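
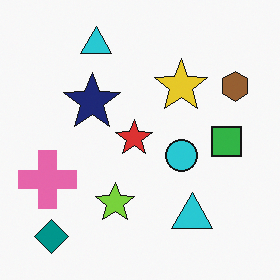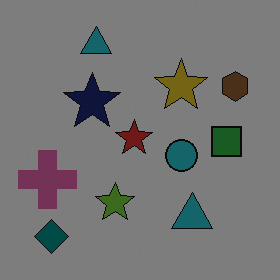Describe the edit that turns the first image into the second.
It was substantially darkened.

Every pixel — background and shapes alike — is uniformly darkened.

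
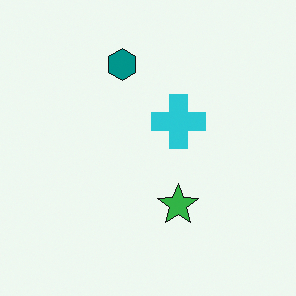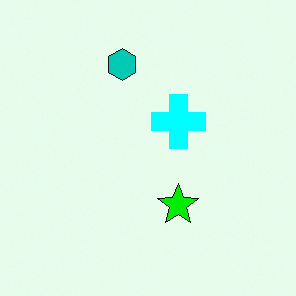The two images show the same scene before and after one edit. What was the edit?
This is the original image made much more vivid (saturation change).

All colors are more vivid — a global saturation change.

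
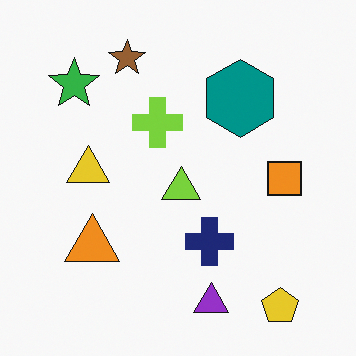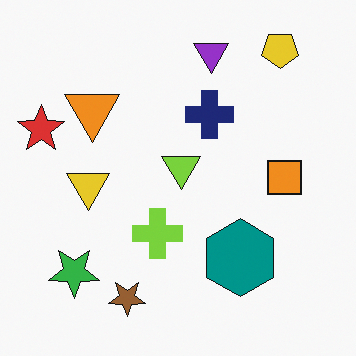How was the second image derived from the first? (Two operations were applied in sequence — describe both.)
It was flipped vertically (top ↔ bottom), then overlaid with an additional red star.

The yellow pentagon is in the bottom-right of the first image and the top-right of the second — shapes on opposite sides of the horizontal midline have swapped in a mirror flip. A red star appears in the second image that is absent from the first.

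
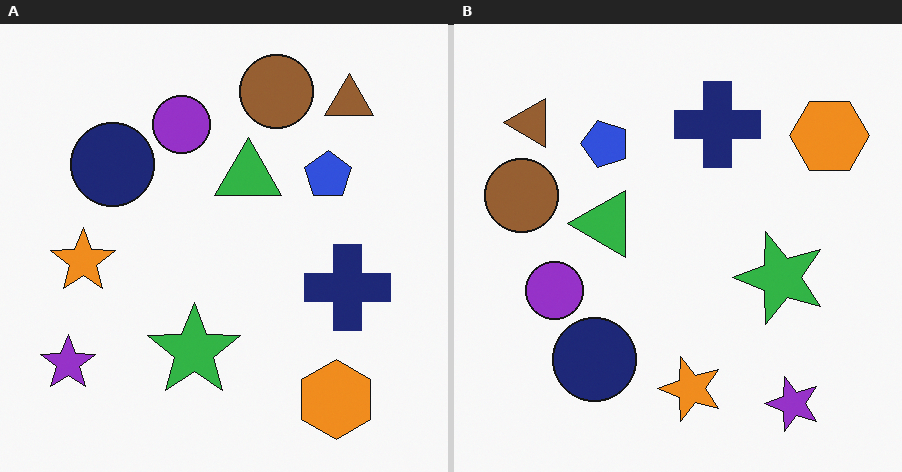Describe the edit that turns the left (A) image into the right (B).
The transformation is: rotated 90° counter-clockwise.

The purple star sits in the bottom-left of the left (A) image and the bottom-right of the right (B) — consistent with a whole-image 90° counter-clockwise rotation.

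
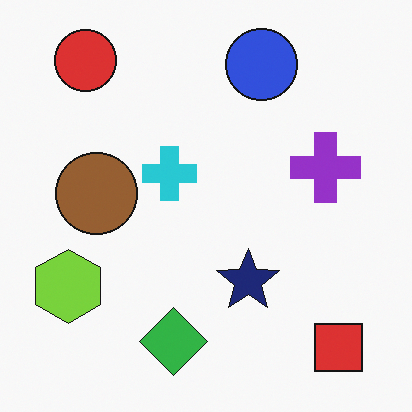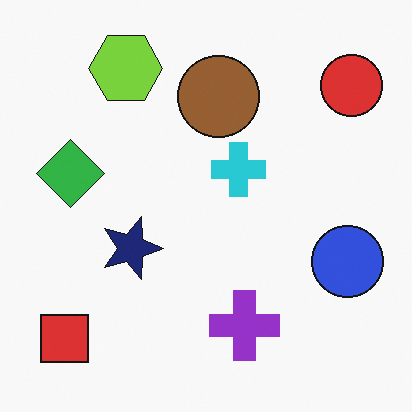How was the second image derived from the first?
Rotated 90° clockwise.

The red square sits in the bottom-right of the first image and the bottom-left of the second — consistent with a whole-image 90° clockwise rotation.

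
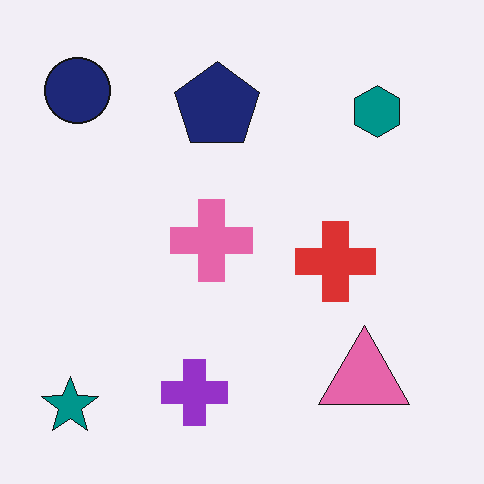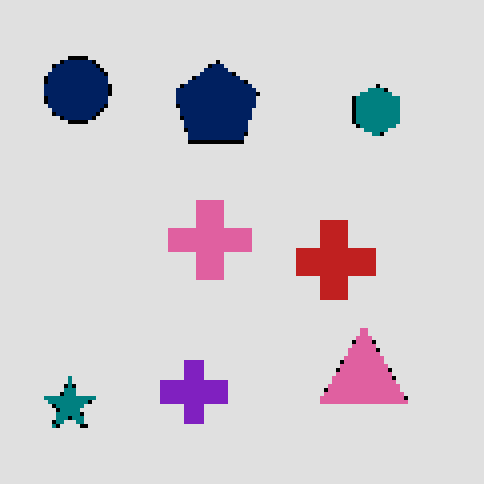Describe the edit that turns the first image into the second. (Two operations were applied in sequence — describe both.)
The transformation is: lightly pixelated (a mild mosaic effect), then posterized to a reduced palette.

Shapes are reduced to large square blocks; fine edges and outlines are lost — a downscale-then-upscale (mosaic) effect. Each flat color has snapped to a coarser quantized level — most visibly, the near-white background has dropped to a flat grey.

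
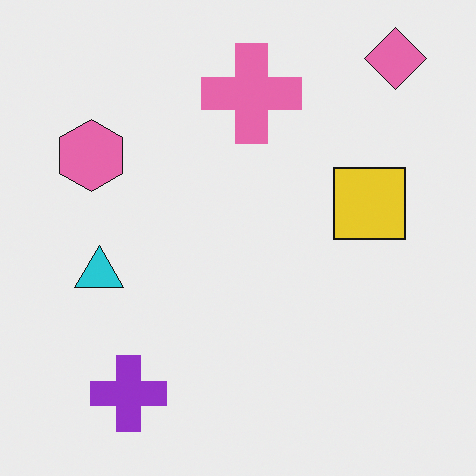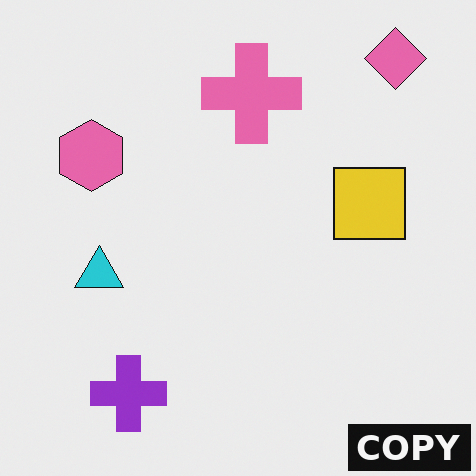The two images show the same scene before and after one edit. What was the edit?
Watermarked with the text "COPY" in the lower-right corner.

A dark label reading "COPY" appears in the lower-right corner.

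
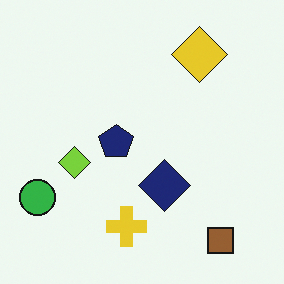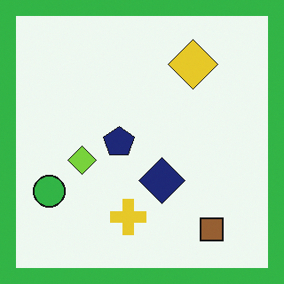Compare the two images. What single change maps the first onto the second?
This is the original image framed with a green border.

A solid green frame runs around the edge of the second image, with the content slightly shrunk inside it.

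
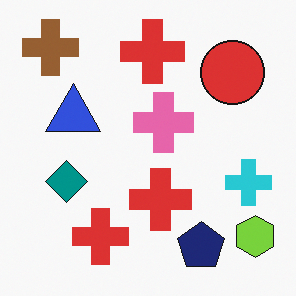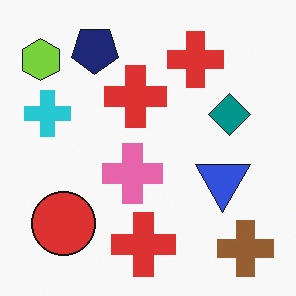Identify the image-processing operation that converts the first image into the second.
The transformation is: rotated 180°.

The brown cross sits in the top-left of the first image and the bottom-right of the second — consistent with a whole-image 180° rotation.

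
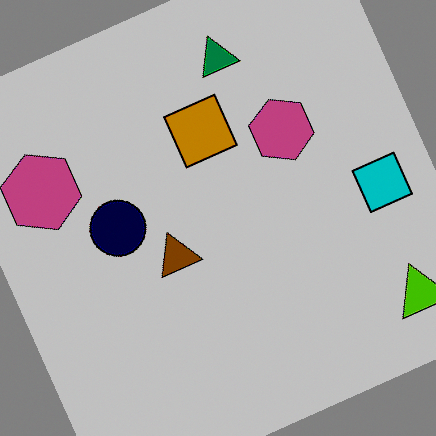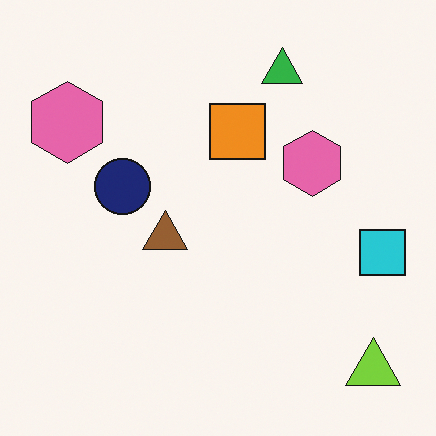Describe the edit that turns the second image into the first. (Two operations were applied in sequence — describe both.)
It was rotated counter-clockwise by a moderate amount, then heavily posterized to just a handful of flat colors.

Every shape is tilted by the same angle and the image corners show triangular fill wedges — a whole-image rotation by a non-right angle. Each flat color has snapped to a coarser quantized level — most visibly, the near-white background has dropped to a flat grey.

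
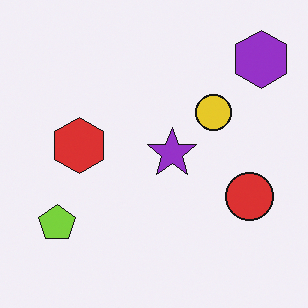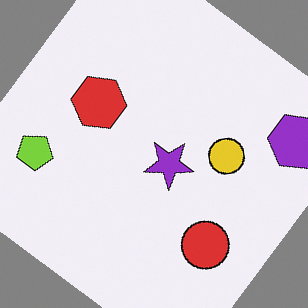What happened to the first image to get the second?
Rotated clockwise by a large amount — several tens of degrees.

Every shape is tilted by the same angle and the image corners show triangular fill wedges — a whole-image rotation by a non-right angle.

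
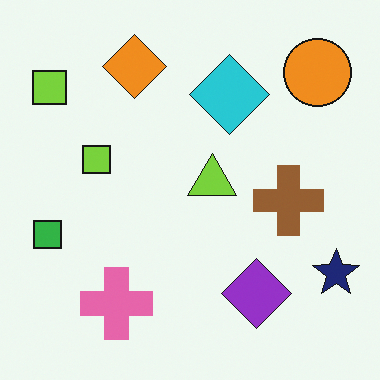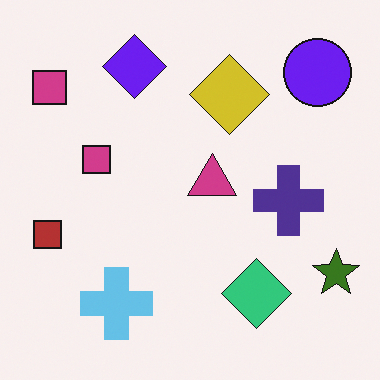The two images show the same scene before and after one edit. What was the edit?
Hue-shifted by a large amount.

Every shape's color has rotated by the same amount around the hue wheel — a uniform hue shift.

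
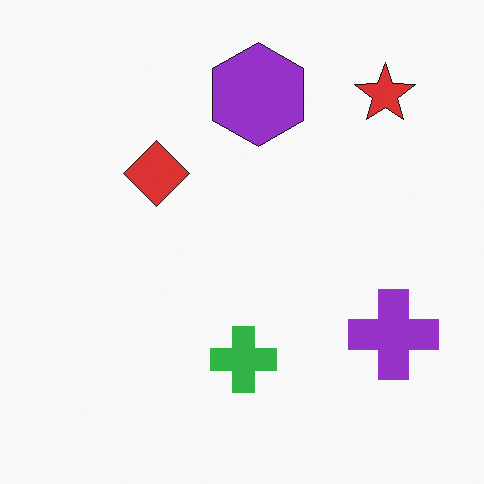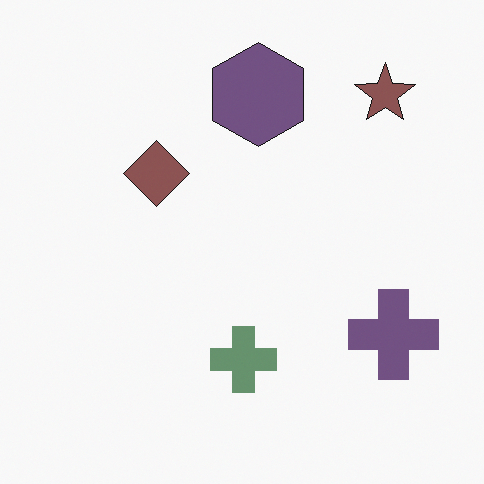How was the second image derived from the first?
It was heavily desaturated.

All colors are more muted and greyish — a global saturation change.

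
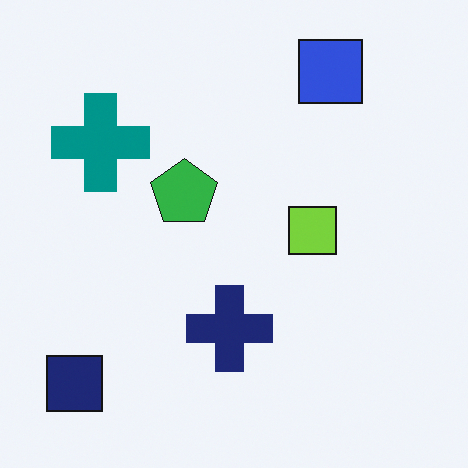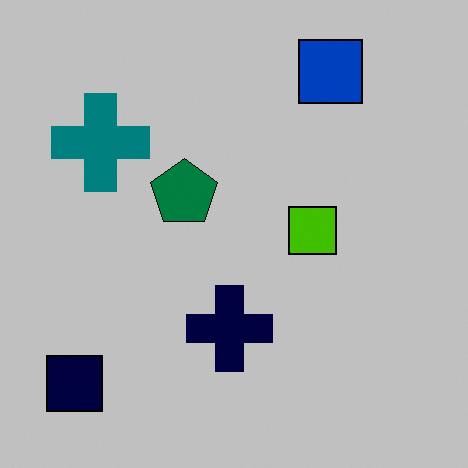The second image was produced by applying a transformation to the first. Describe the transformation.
This is the original image heavily posterized to just a handful of flat colors.

Each flat color has snapped to a coarser quantized level — most visibly, the near-white background has dropped to a flat grey.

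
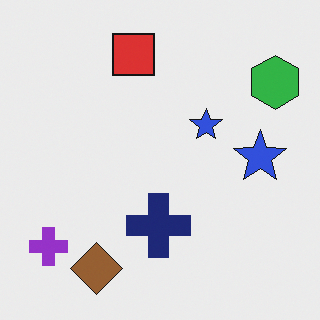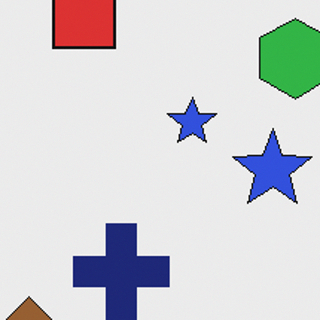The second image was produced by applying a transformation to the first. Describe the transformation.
This is the original image cropped to a modestly smaller region and rescaled.

The visible shapes are larger and the field of view is narrower; shapes near the original edges may be partly or wholly outside the frame — a crop-and-rescale.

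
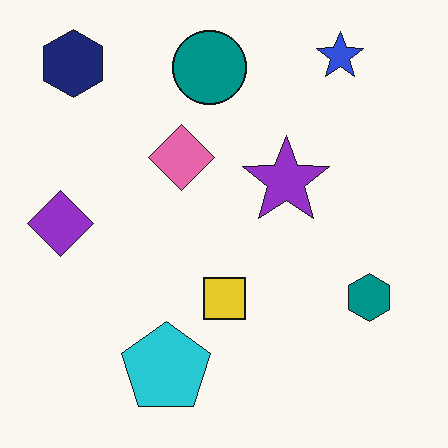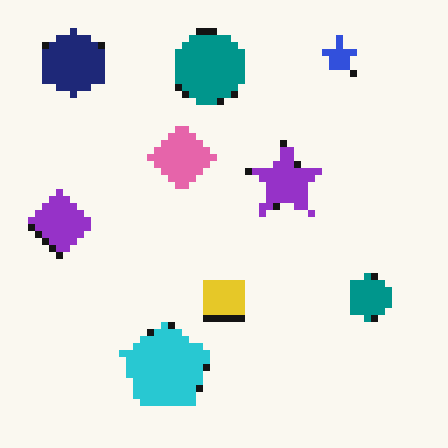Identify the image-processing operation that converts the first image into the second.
It was moderately pixelated.

Shapes are reduced to large square blocks; fine edges and outlines are lost — a downscale-then-upscale (mosaic) effect.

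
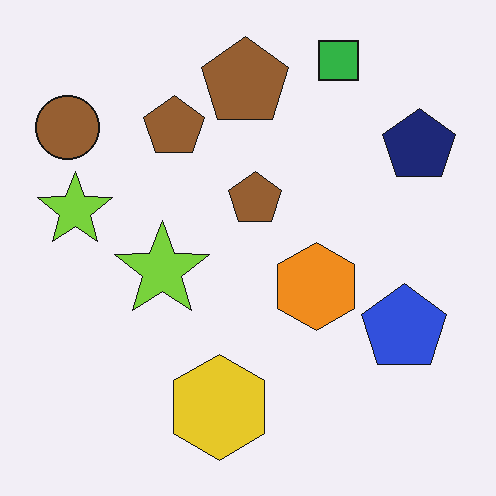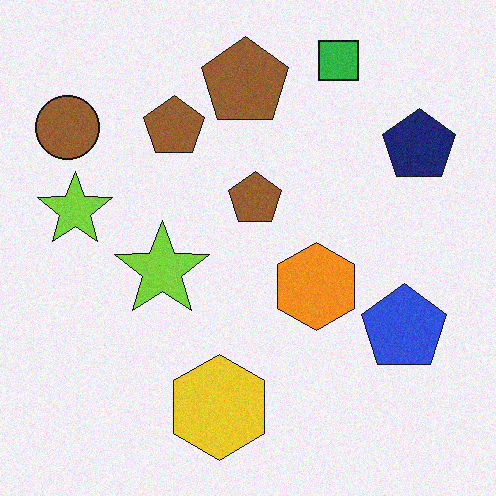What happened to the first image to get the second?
The transformation is: degraded with a light layer of grain.

Random speckle covers the whole image, including the flat background.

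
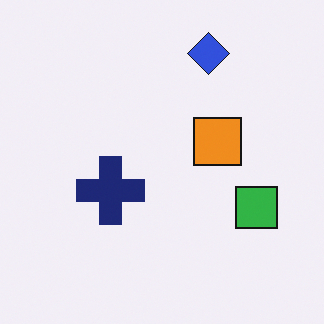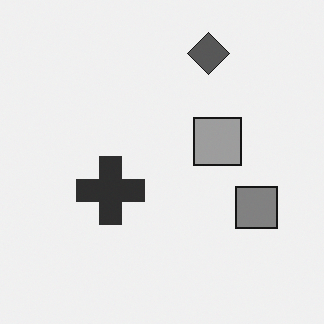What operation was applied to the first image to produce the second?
This is the original image converted to grayscale.

All color is removed — every shape is now a shade of grey.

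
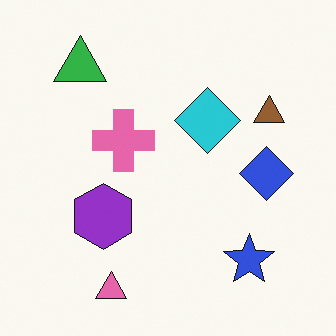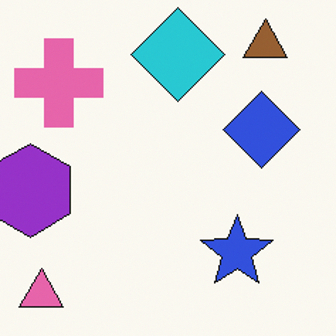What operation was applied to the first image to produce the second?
It was cropped to a modestly smaller region and rescaled.

The visible shapes are larger and the field of view is narrower; shapes near the original edges may be partly or wholly outside the frame — a crop-and-rescale.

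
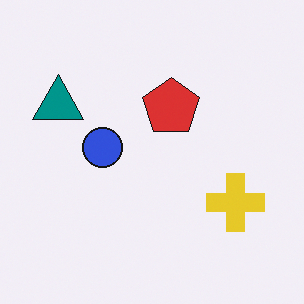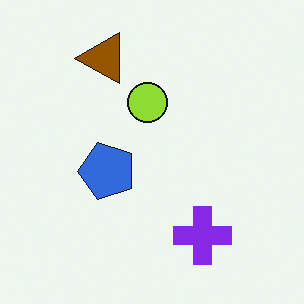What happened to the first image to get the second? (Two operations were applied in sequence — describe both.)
The transformation is: transposed (reflected across the top-left ↔ bottom-right diagonal), then hue-shifted by a large amount.

Shapes have swapped their row and column positions — what was in the top-right is now in the bottom-left — a diagonal reflection. Every shape's color has rotated by the same amount around the hue wheel — a uniform hue shift.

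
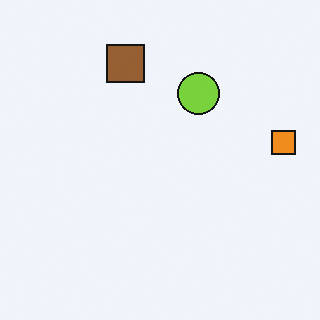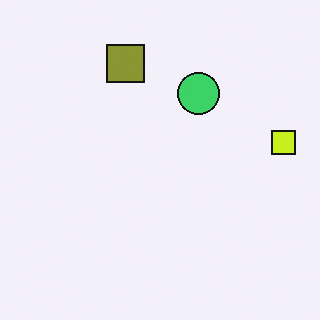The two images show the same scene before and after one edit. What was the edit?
Hue-shifted slightly.

Every shape's color has rotated by the same amount around the hue wheel — a uniform hue shift.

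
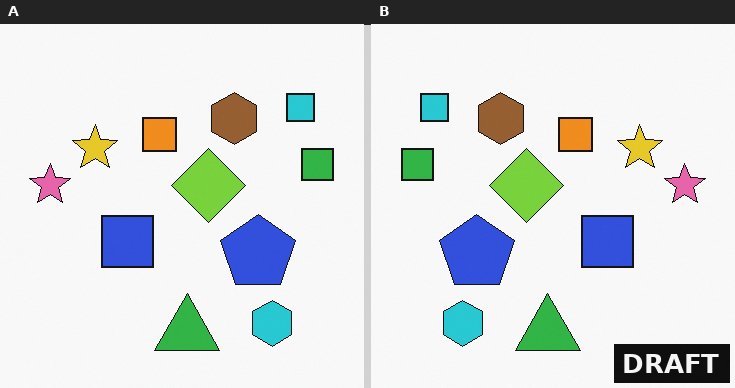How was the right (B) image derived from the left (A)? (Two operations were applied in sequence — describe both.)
Flipped horizontally (left ↔ right), then watermarked with the text "DRAFT" in the lower-right corner.

The green square is in the right of the left (A) image and the left of the right (B) — shapes on opposite sides of the vertical midline have swapped in a mirror flip. A dark label reading "DRAFT" appears in the lower-right corner.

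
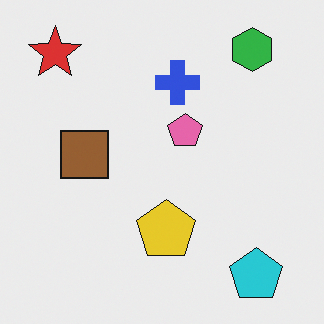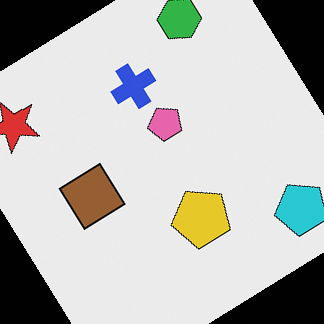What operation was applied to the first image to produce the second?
Rotated counter-clockwise by a large amount — several tens of degrees.

Every shape is tilted by the same angle and the image corners show triangular fill wedges — a whole-image rotation by a non-right angle.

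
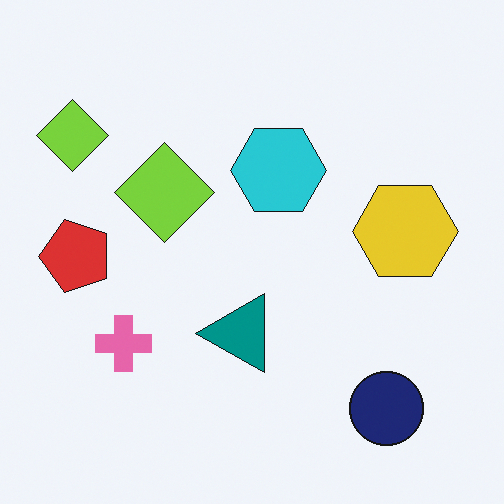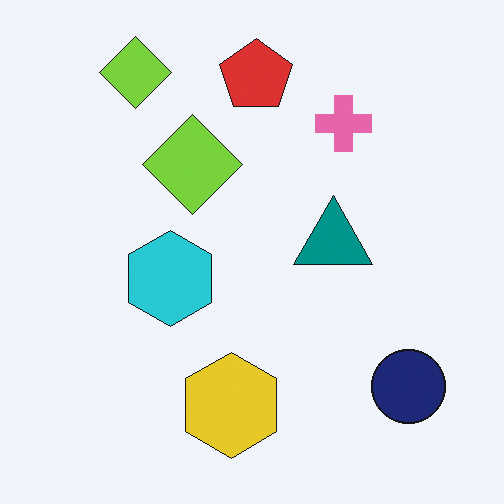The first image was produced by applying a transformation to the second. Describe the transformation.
This is the original image transposed (reflected across the top-left ↔ bottom-right diagonal).

Shapes have swapped their row and column positions — what was in the top-right is now in the bottom-left — a diagonal reflection.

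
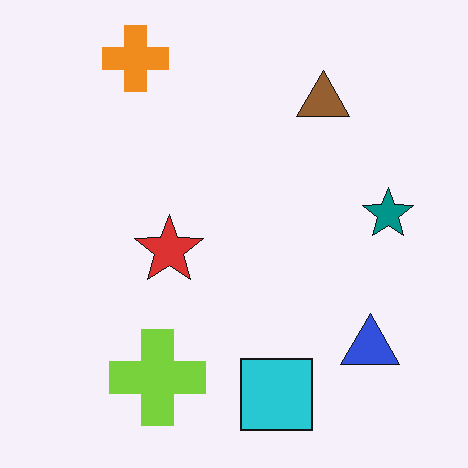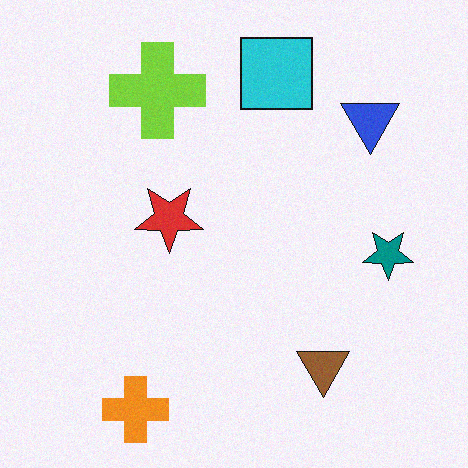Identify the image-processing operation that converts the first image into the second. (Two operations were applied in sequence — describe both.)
It was flipped vertically (top ↔ bottom), then degraded with a light layer of grain.

The orange cross is in the top-left of the first image and the bottom-left of the second — shapes on opposite sides of the horizontal midline have swapped in a mirror flip. Random speckle covers the whole image, including the flat background.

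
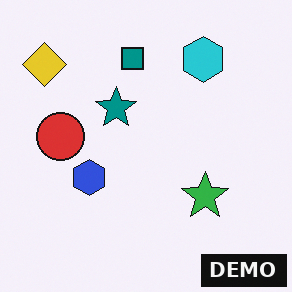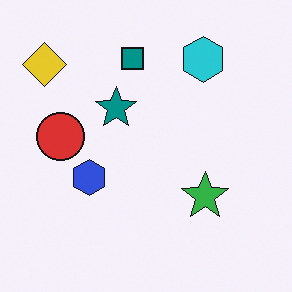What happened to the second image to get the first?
This is the original image watermarked with the text "DEMO" in the lower-right corner.

A dark label reading "DEMO" appears in the lower-right corner.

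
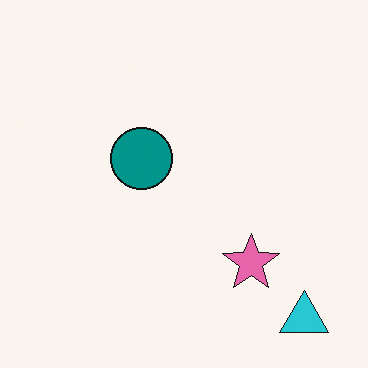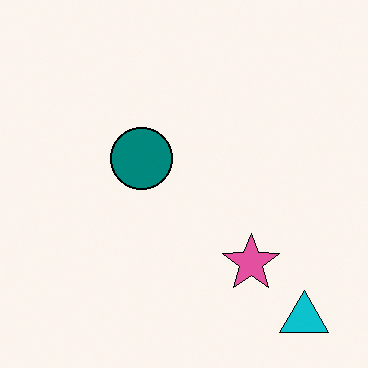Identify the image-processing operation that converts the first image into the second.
The second image is the first given slightly increased contrast.

Tones are pushed away from mid-grey across the whole image — a global contrast change.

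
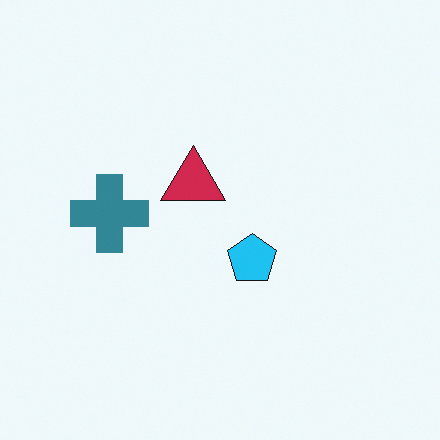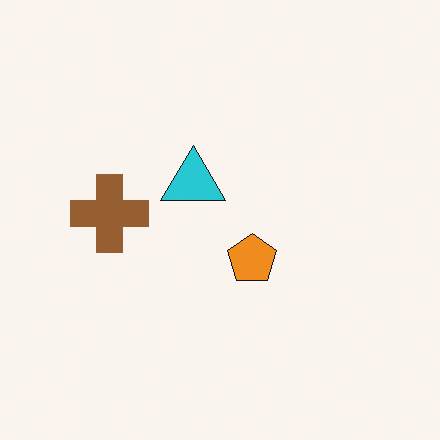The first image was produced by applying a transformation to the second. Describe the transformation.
The transformation is: hue-shifted through roughly half the color wheel.

Every shape's color has rotated by the same amount around the hue wheel — a uniform hue shift.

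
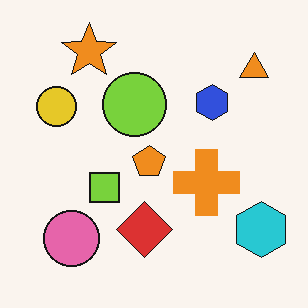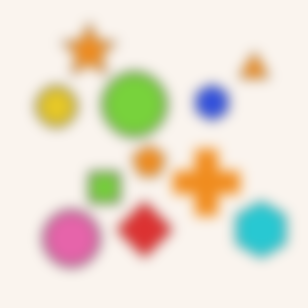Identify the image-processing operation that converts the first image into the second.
Strongly gaussian-blurred.

Shape edges and outlines are uniformly softened across the whole image.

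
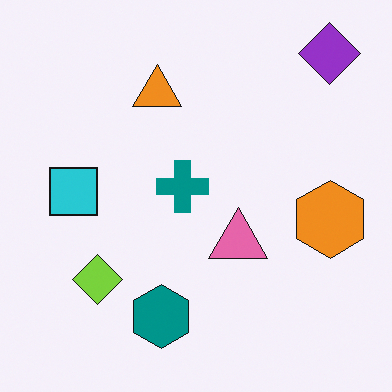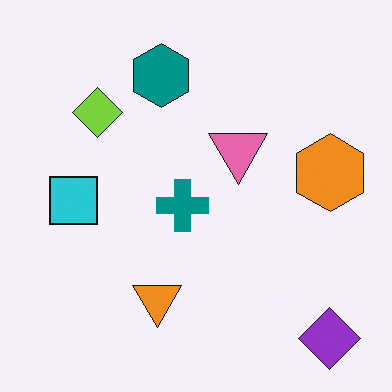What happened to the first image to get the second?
It was flipped vertically (top ↔ bottom).

The purple diamond is in the top-right of the first image and the bottom-right of the second — shapes on opposite sides of the horizontal midline have swapped in a mirror flip.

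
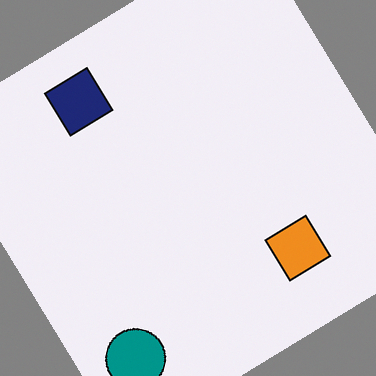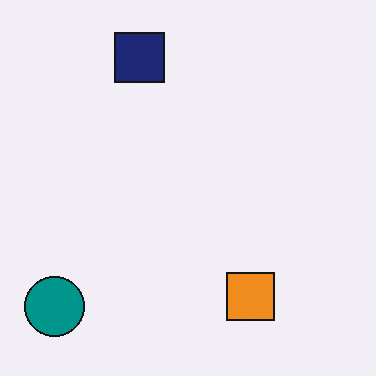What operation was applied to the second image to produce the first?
The transformation is: rotated counter-clockwise by a large amount — several tens of degrees.

Every shape is tilted by the same angle and the image corners show triangular fill wedges — a whole-image rotation by a non-right angle.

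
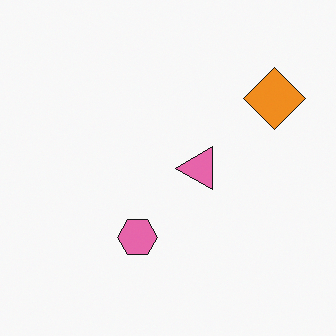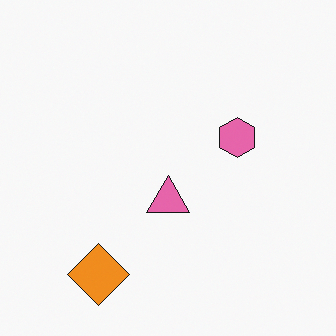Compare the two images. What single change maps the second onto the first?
Transposed (reflected across the top-left ↔ bottom-right diagonal).

Shapes have swapped their row and column positions — what was in the top-right is now in the bottom-left — a diagonal reflection.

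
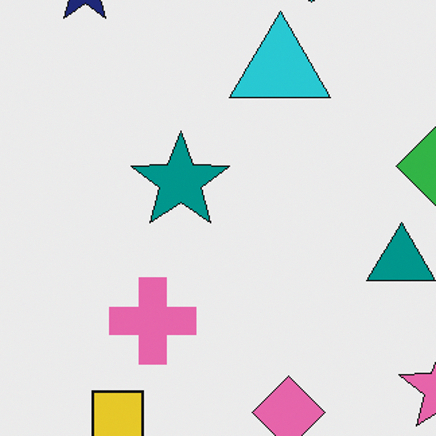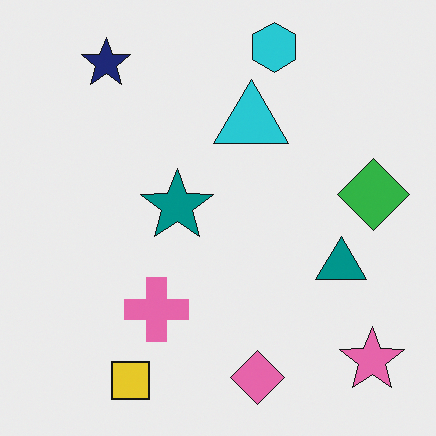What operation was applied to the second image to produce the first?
Cropped slightly and scaled back up.

The visible shapes are larger and the field of view is narrower; shapes near the original edges may be partly or wholly outside the frame — a crop-and-rescale.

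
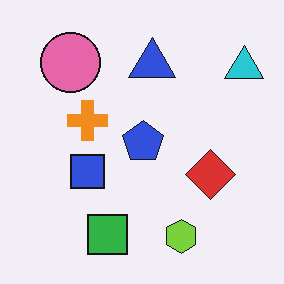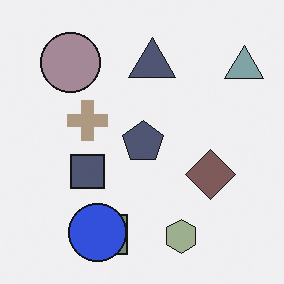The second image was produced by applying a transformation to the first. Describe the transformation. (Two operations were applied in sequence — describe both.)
The image was heavily desaturated, then overlaid with an additional blue circle.

All colors are more muted and greyish — a global saturation change. A blue circle appears in the second image that is absent from the first.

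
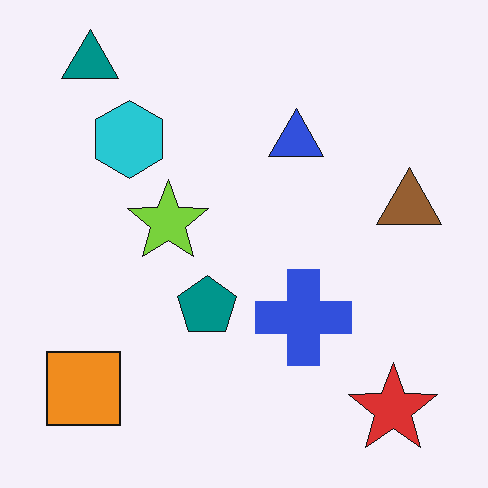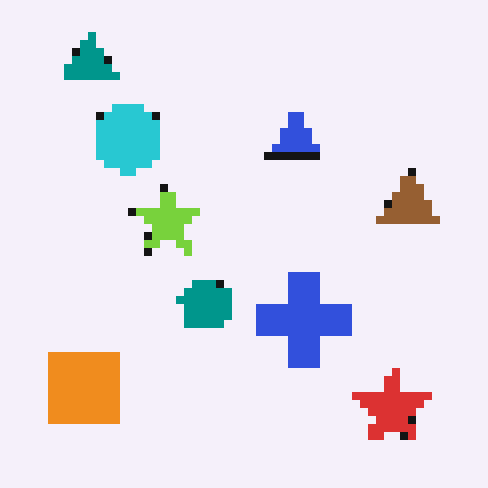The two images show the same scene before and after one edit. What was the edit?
The second image is the first pixelated into visible square blocks.

Shapes are reduced to large square blocks; fine edges and outlines are lost — a downscale-then-upscale (mosaic) effect.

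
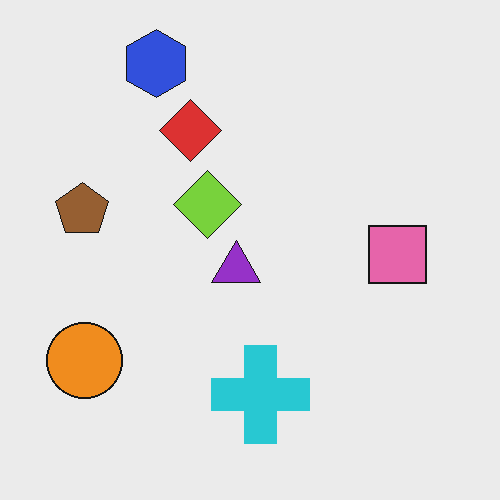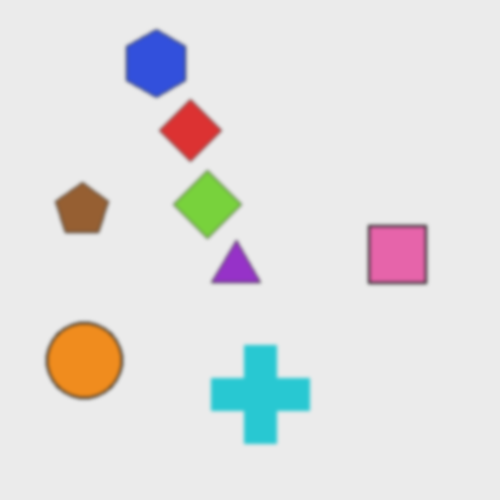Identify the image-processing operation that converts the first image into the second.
It was given a subtle gaussian blur.

Shape edges and outlines are uniformly softened across the whole image.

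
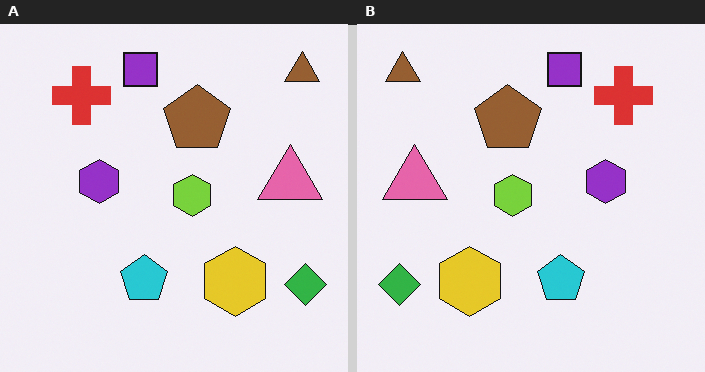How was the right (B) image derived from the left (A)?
Flipped horizontally (left ↔ right).

The green diamond is in the bottom-right of the left (A) image and the bottom-left of the right (B) — shapes on opposite sides of the vertical midline have swapped in a mirror flip.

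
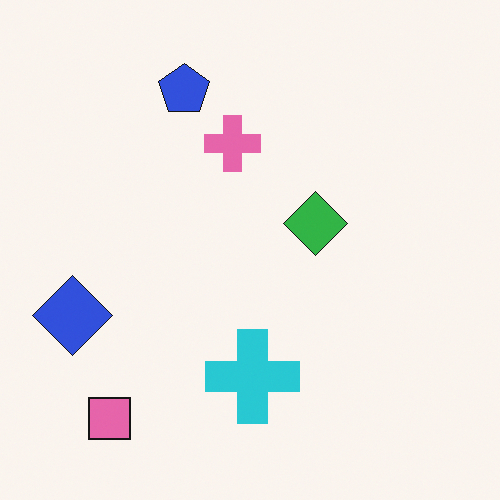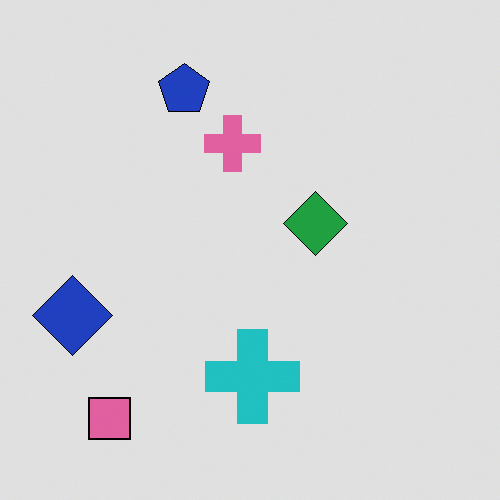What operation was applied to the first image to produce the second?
The image was moderately posterized.

Each flat color has snapped to a coarser quantized level — most visibly, the near-white background has dropped to a flat grey.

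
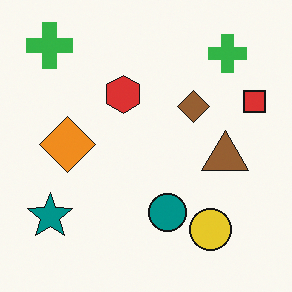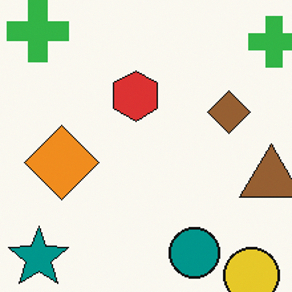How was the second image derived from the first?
This is the original image cropped to a modestly smaller region and rescaled.

The visible shapes are larger and the field of view is narrower; shapes near the original edges may be partly or wholly outside the frame — a crop-and-rescale.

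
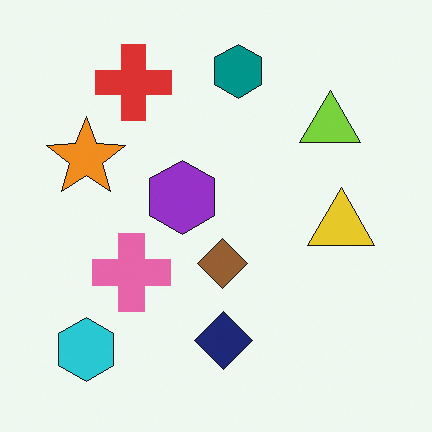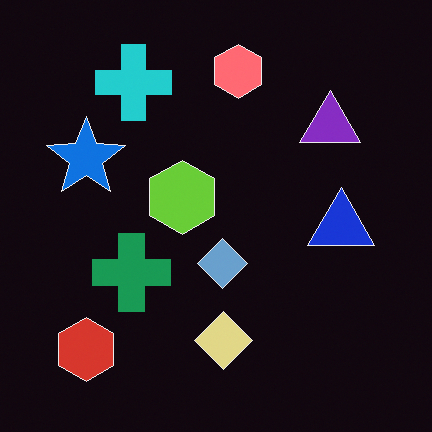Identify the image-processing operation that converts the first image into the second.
This is the original image color-inverted (negative).

The light background has become dark and every shape's color is its complement — a photographic negative.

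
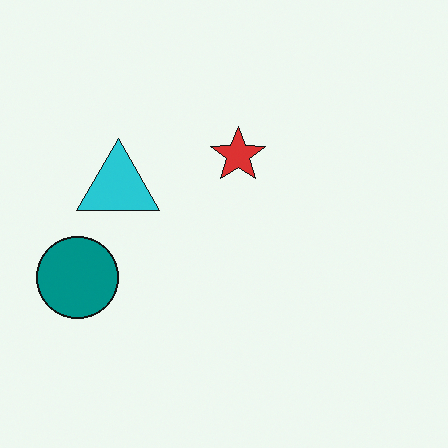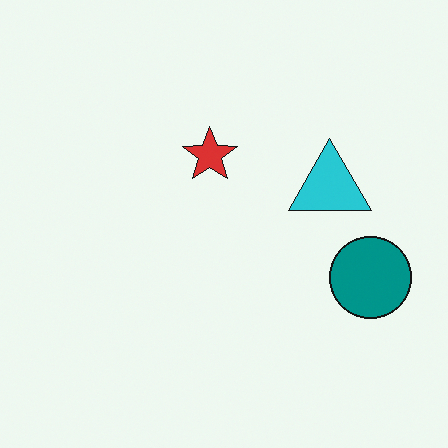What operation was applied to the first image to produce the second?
It was flipped horizontally (left ↔ right).

The teal circle is in the left of the first image and the right of the second — shapes on opposite sides of the vertical midline have swapped in a mirror flip.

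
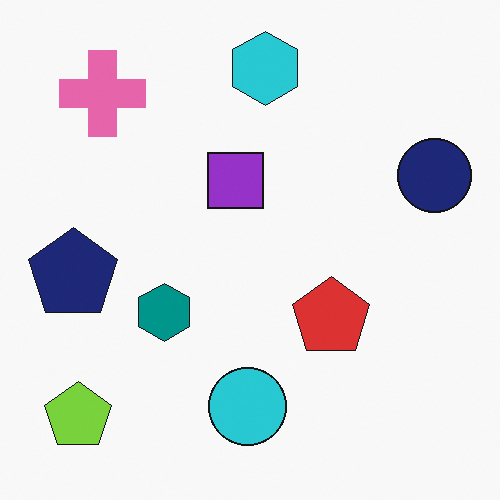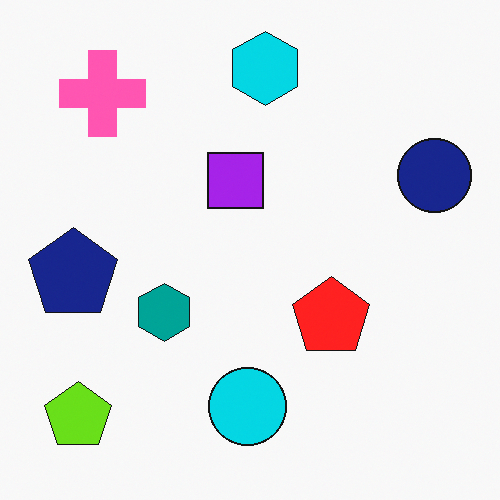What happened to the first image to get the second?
The transformation is: slightly oversaturated.

All colors are more vivid — a global saturation change.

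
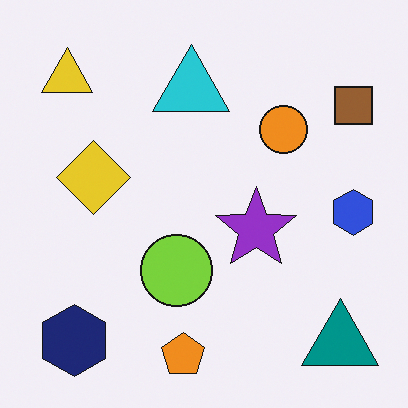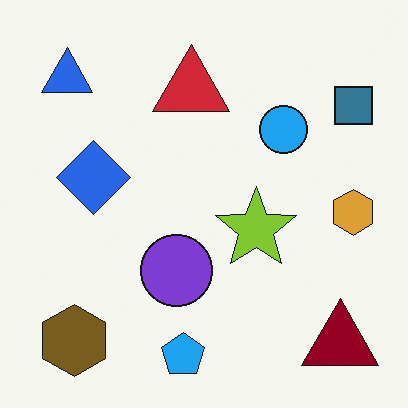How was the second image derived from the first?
The transformation is: hue-shifted by a large amount.

Every shape's color has rotated by the same amount around the hue wheel — a uniform hue shift.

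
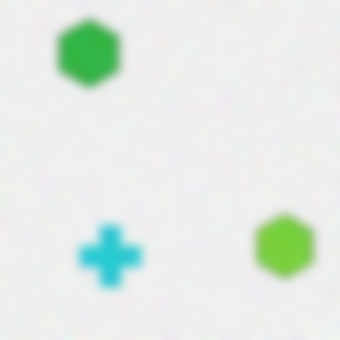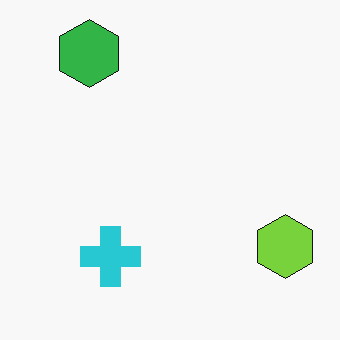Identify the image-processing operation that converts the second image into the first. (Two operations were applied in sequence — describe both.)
Degraded with strong gaussian noise, then heavily blurred.

Random speckle covers the whole image, including the flat background. Shape edges and outlines are uniformly softened across the whole image.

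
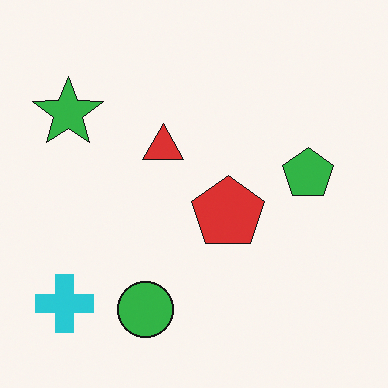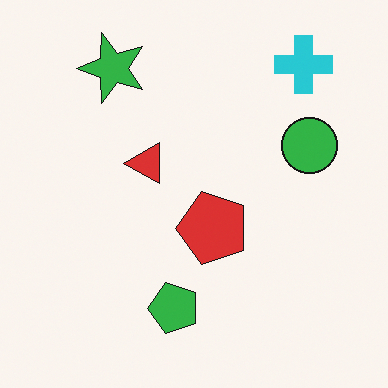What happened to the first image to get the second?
Transposed (reflected across the top-left ↔ bottom-right diagonal).

Shapes have swapped their row and column positions — what was in the top-right is now in the bottom-left — a diagonal reflection.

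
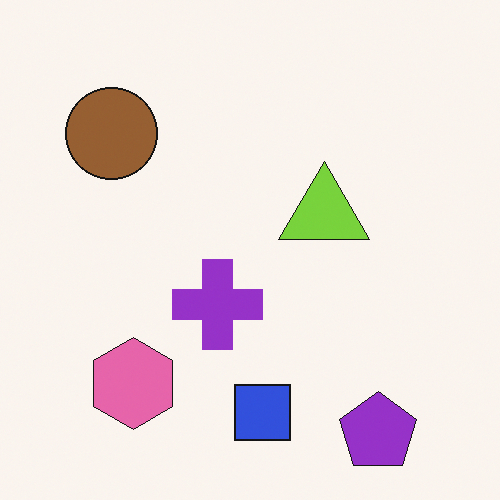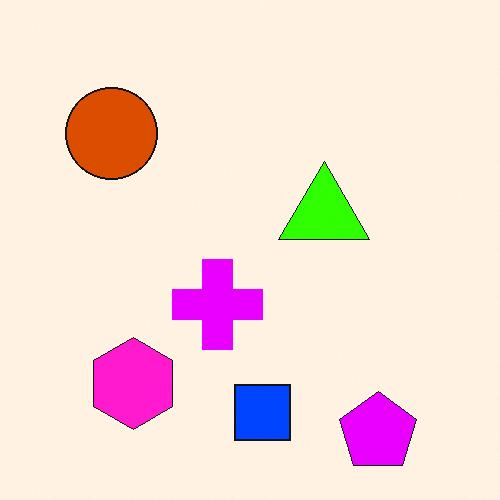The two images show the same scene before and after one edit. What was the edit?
The second image is the first made much more vivid (saturation change).

All colors are more vivid — a global saturation change.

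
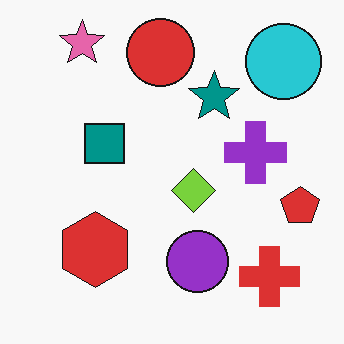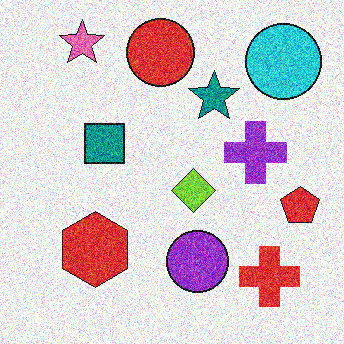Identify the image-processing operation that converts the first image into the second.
This is the original image degraded with a thick layer of grain.

Random speckle covers the whole image, including the flat background.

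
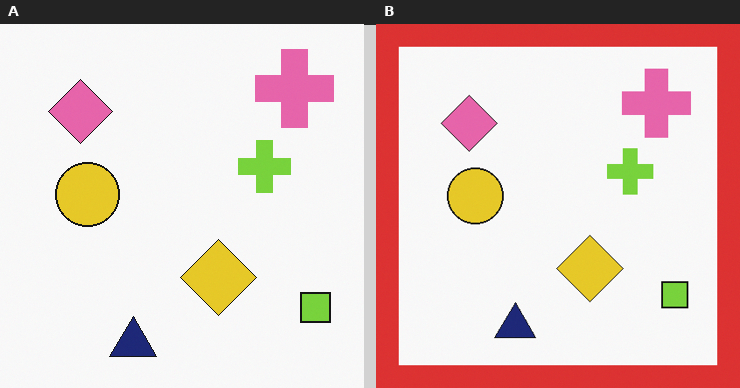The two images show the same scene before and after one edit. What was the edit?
Framed with a red border.

A solid red frame runs around the edge of the right (B) image, with the content slightly shrunk inside it.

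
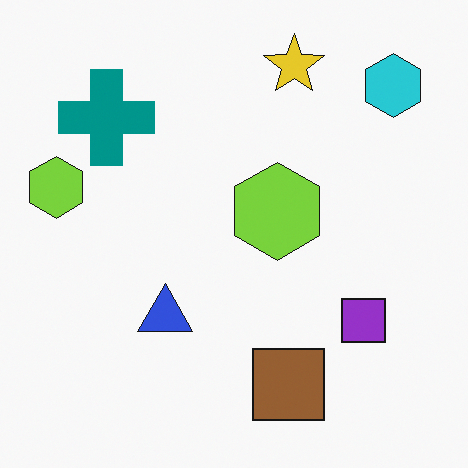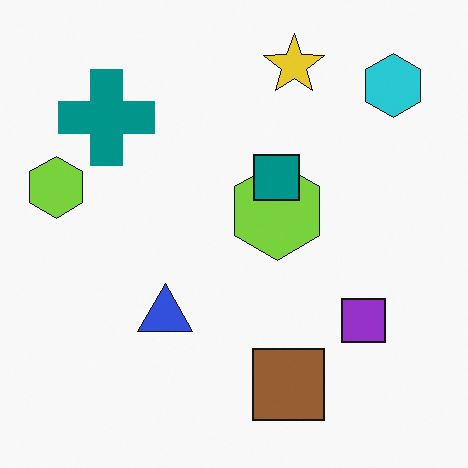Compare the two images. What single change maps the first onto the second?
Overlaid with an additional teal square.

A teal square appears in the second image that is absent from the first.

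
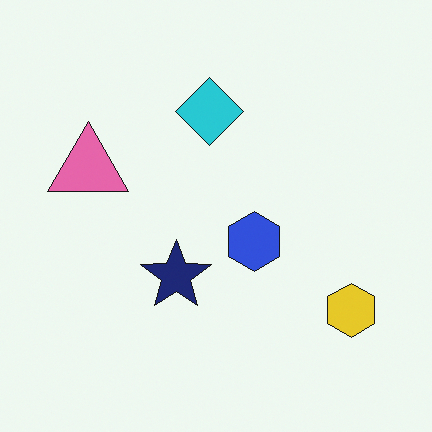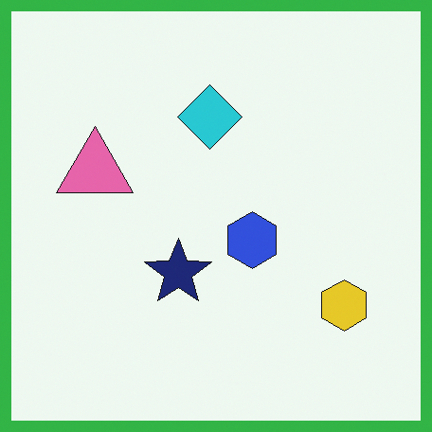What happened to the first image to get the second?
The transformation is: framed with a green border.

A solid green frame runs around the edge of the second image, with the content slightly shrunk inside it.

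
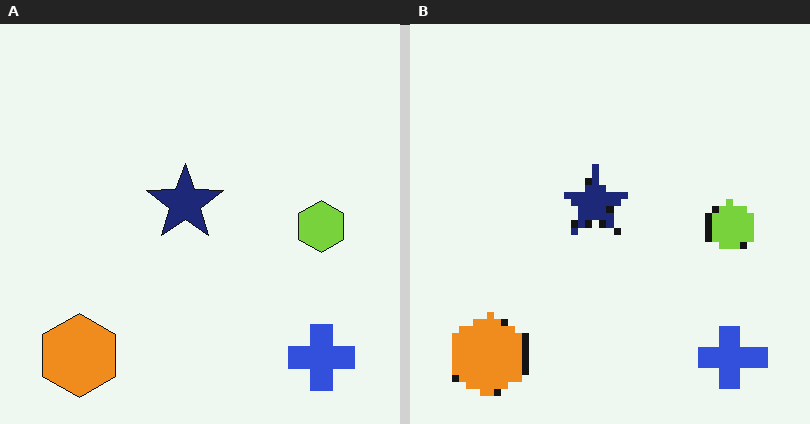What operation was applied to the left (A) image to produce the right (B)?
This is the original image pixelated into visible square blocks.

Shapes are reduced to large square blocks; fine edges and outlines are lost — a downscale-then-upscale (mosaic) effect.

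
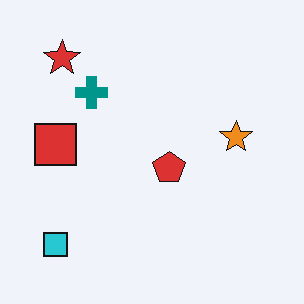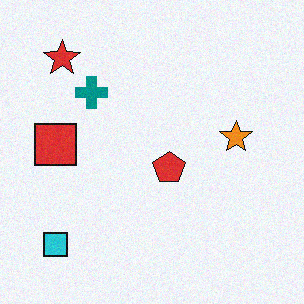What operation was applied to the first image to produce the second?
It was degraded with a light layer of grain.

Random speckle covers the whole image, including the flat background.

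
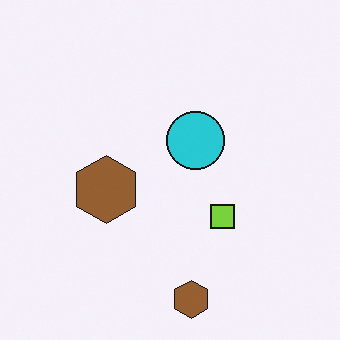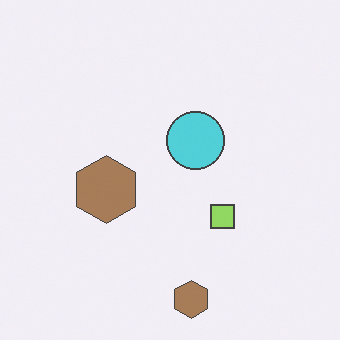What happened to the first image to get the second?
The second image is the first given slightly reduced contrast.

Tones are pushed toward mid-grey across the whole image — a global contrast change.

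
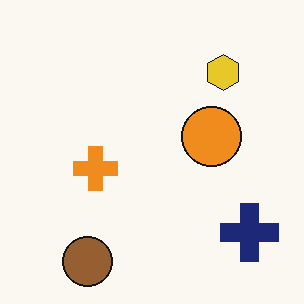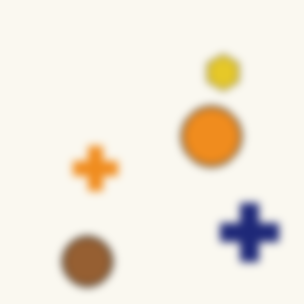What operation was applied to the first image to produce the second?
The second image is the first moderately blurred.

Shape edges and outlines are uniformly softened across the whole image.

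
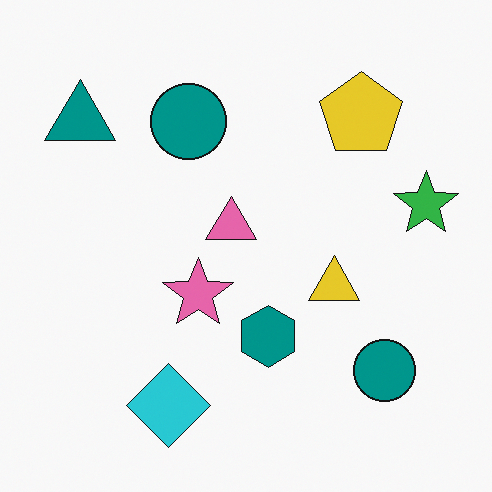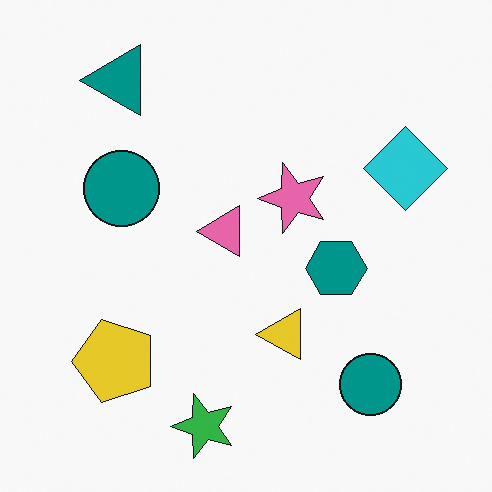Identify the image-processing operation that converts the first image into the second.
This is the original image transposed (reflected across the top-left ↔ bottom-right diagonal).

Shapes have swapped their row and column positions — what was in the top-right is now in the bottom-left — a diagonal reflection.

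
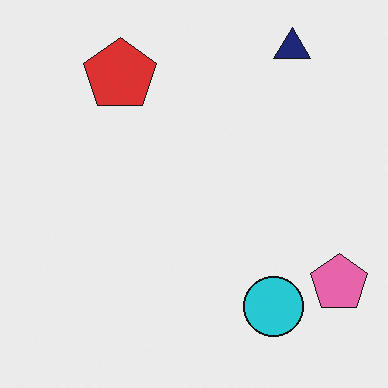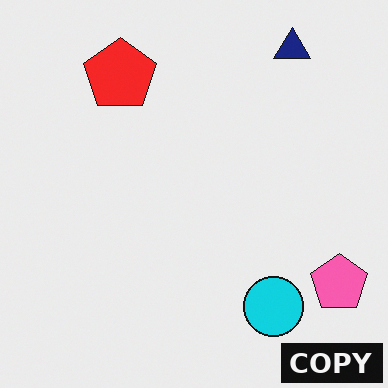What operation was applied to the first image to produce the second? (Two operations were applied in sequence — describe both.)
The second image is the first slightly oversaturated, then watermarked with the text "COPY" in the lower-right corner.

All colors are more vivid — a global saturation change. A dark label reading "COPY" appears in the lower-right corner.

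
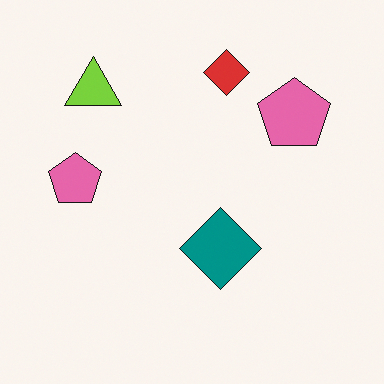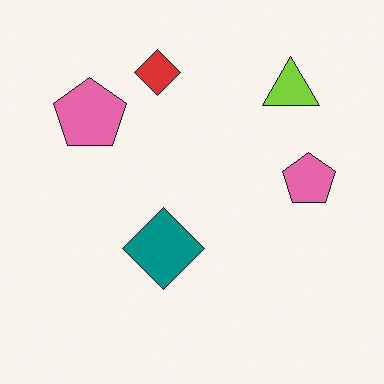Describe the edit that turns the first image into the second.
The second image is the first flipped horizontally (left ↔ right).

The lime triangle is in the top-left of the first image and the top-right of the second — shapes on opposite sides of the vertical midline have swapped in a mirror flip.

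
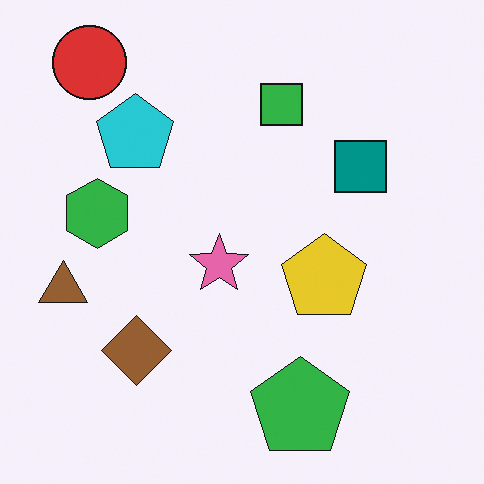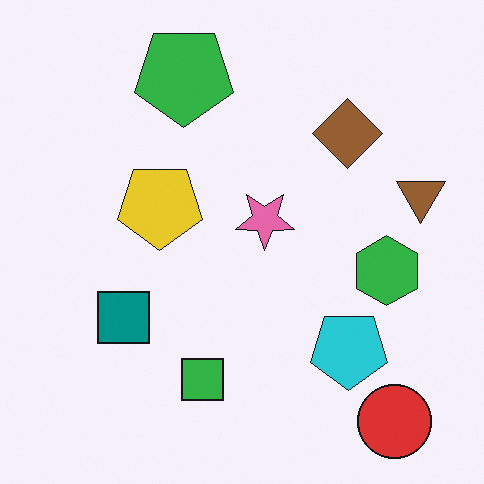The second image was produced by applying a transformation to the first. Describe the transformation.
Rotated 180°.

The red circle sits in the top-left of the first image and the bottom-right of the second — consistent with a whole-image 180° rotation.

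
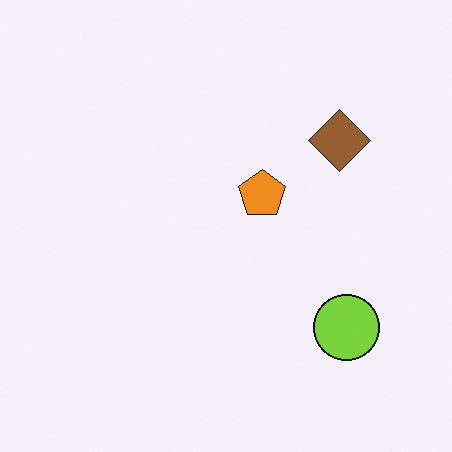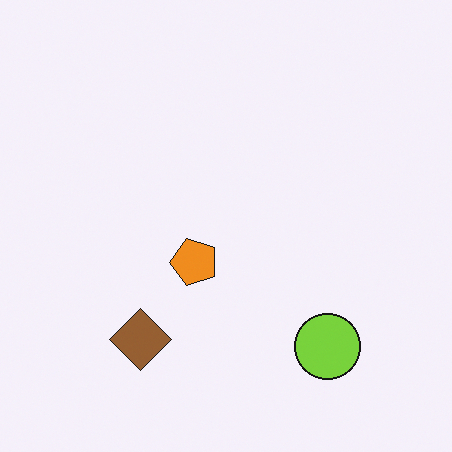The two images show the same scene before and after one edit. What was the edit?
This is the original image transposed (reflected across the top-left ↔ bottom-right diagonal).

Shapes have swapped their row and column positions — what was in the top-right is now in the bottom-left — a diagonal reflection.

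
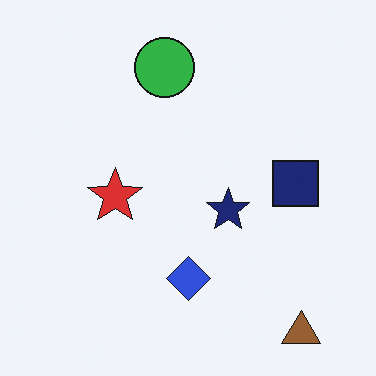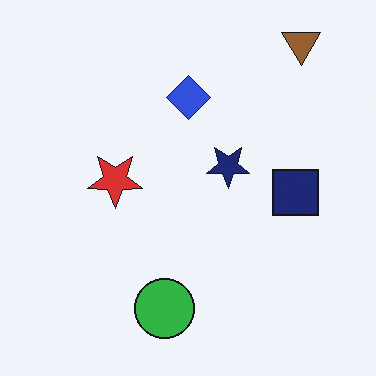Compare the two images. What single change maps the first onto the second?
The transformation is: flipped vertically (top ↔ bottom).

The brown triangle is in the bottom-right of the first image and the top-right of the second — shapes on opposite sides of the horizontal midline have swapped in a mirror flip.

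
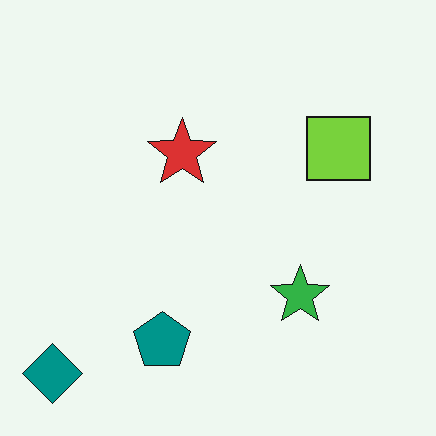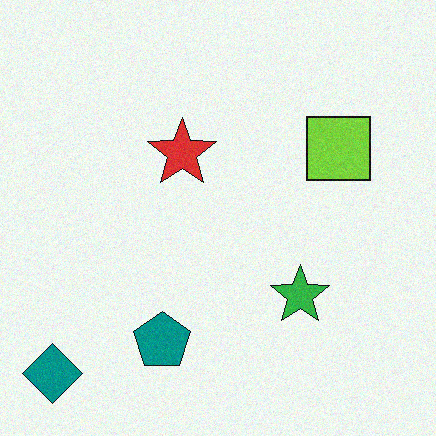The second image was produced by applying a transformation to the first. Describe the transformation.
The transformation is: degraded with light additive noise.

Random speckle covers the whole image, including the flat background.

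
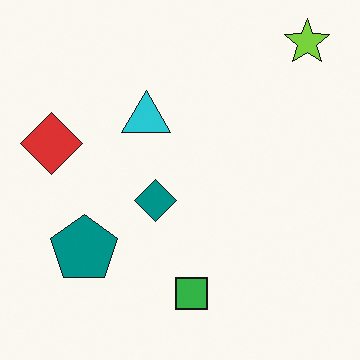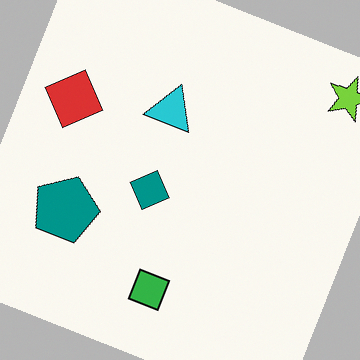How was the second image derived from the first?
Rotated clockwise by a clearly visible amount.

Every shape is tilted by the same angle and the image corners show triangular fill wedges — a whole-image rotation by a non-right angle.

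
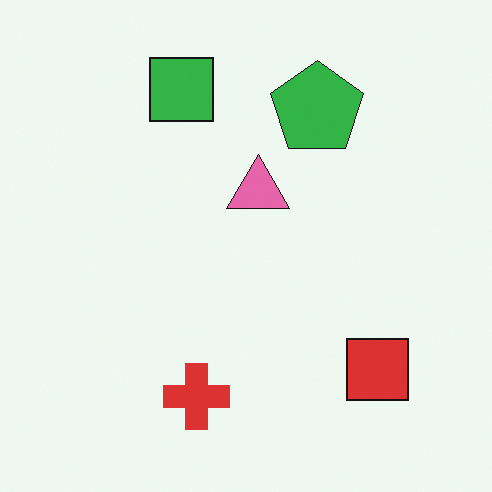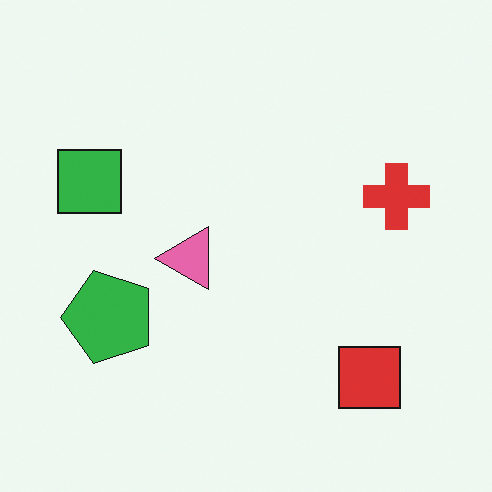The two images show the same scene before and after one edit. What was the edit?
Transposed (reflected across the top-left ↔ bottom-right diagonal).

Shapes have swapped their row and column positions — what was in the top-right is now in the bottom-left — a diagonal reflection.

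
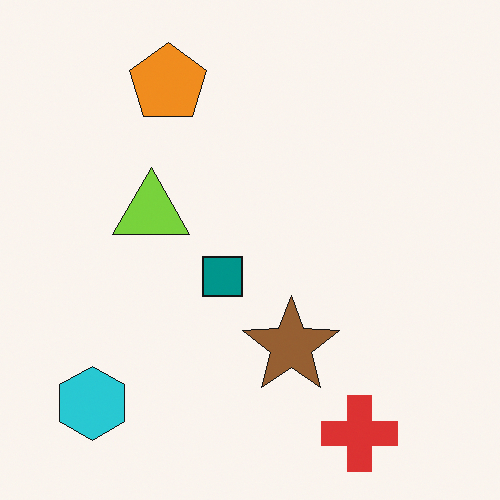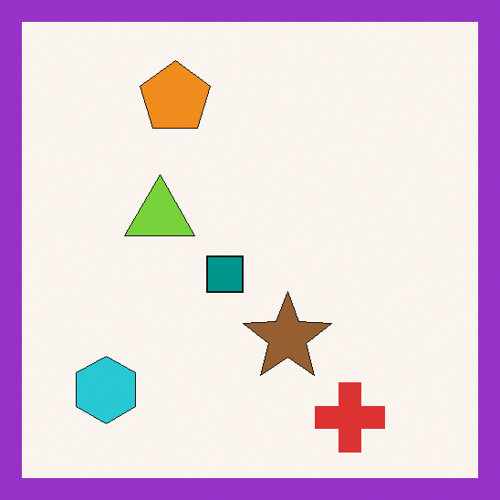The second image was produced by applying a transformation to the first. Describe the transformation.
The second image is the first framed with a purple border.

A solid purple frame runs around the edge of the second image, with the content slightly shrunk inside it.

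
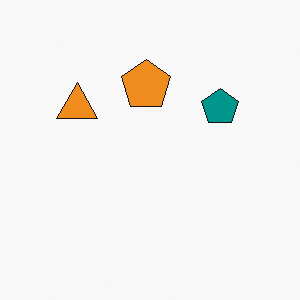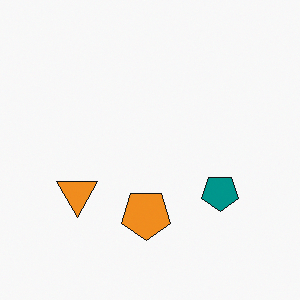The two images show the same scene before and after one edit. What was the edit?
The second image is the first flipped vertically (top ↔ bottom).

The orange pentagon is in the top of the first image and the bottom of the second — shapes on opposite sides of the horizontal midline have swapped in a mirror flip.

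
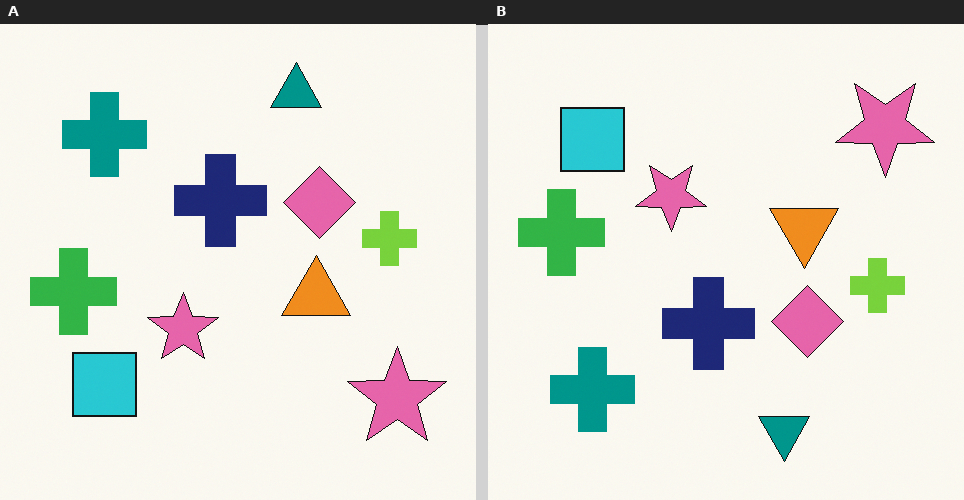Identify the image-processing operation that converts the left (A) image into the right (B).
It was flipped vertically (top ↔ bottom).

The teal triangle is in the top of the left (A) image and the bottom of the right (B) — shapes on opposite sides of the horizontal midline have swapped in a mirror flip.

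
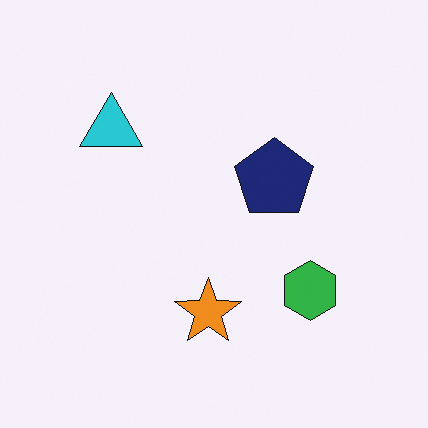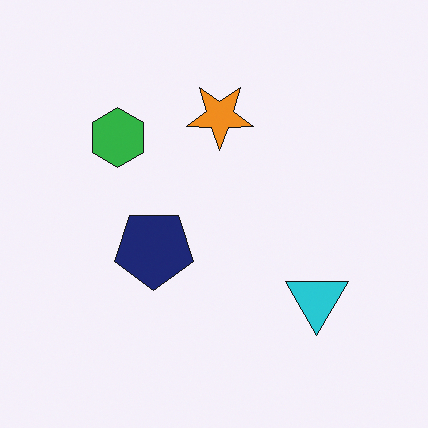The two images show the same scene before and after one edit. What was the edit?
The transformation is: rotated 180°.

The cyan triangle sits in the top-left of the first image and the bottom-right of the second — consistent with a whole-image 180° rotation.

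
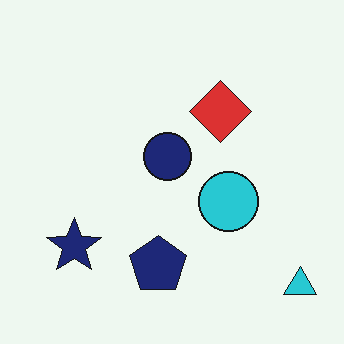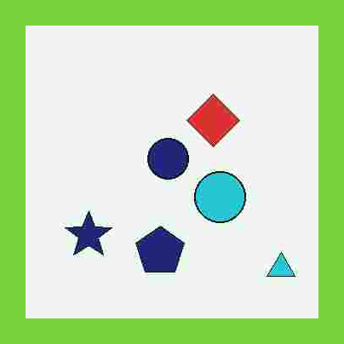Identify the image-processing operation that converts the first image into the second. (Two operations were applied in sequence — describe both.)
Heavily JPEG-compressed with obvious blocking artifacts, then framed with a lime border.

Blocky 8×8 compression artifacts appear around shape edges and the flat background shows ringing — characteristic JPEG degradation. A solid lime frame runs around the edge of the second image, with the content slightly shrunk inside it.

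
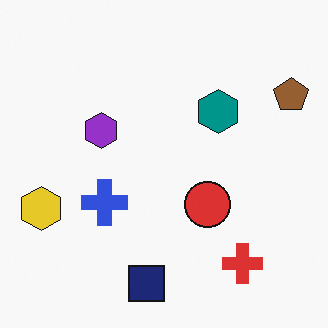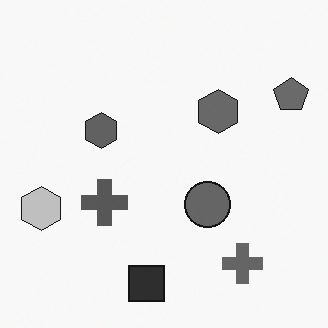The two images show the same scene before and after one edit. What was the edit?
The image was converted to grayscale.

All color is removed — every shape is now a shade of grey.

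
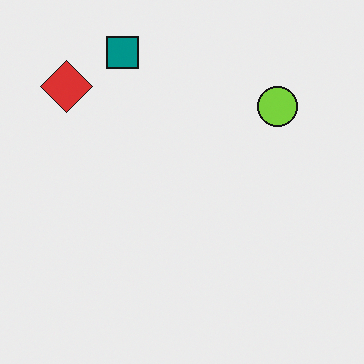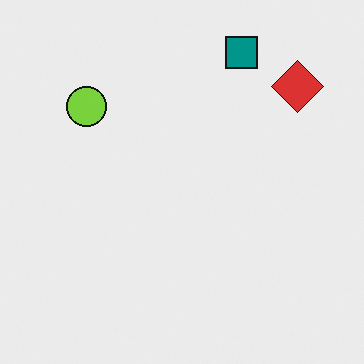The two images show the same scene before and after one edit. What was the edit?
It was flipped horizontally (left ↔ right).

The red diamond is in the top-left of the first image and the top-right of the second — shapes on opposite sides of the vertical midline have swapped in a mirror flip.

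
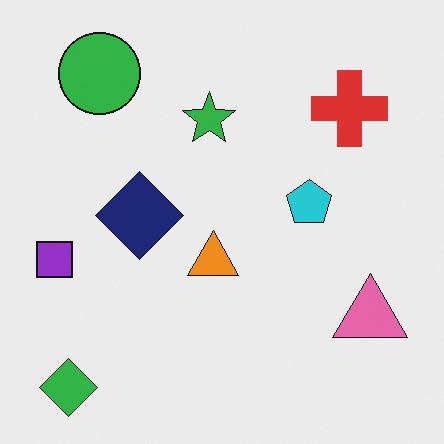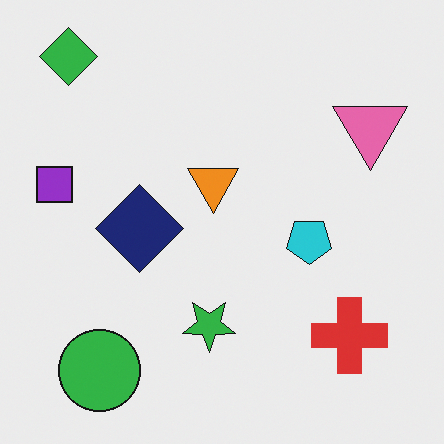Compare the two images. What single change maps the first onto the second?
The second image is the first flipped vertically (top ↔ bottom).

The green diamond is in the bottom-left of the first image and the top-left of the second — shapes on opposite sides of the horizontal midline have swapped in a mirror flip.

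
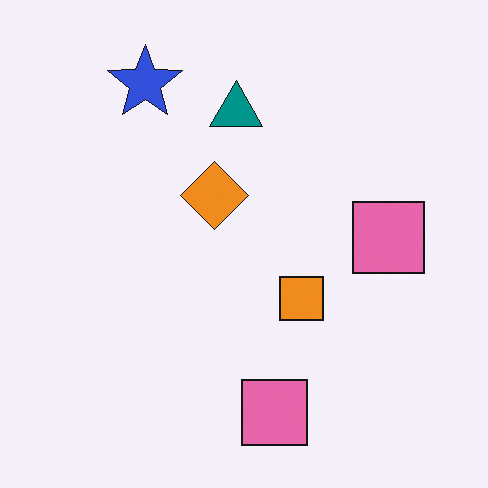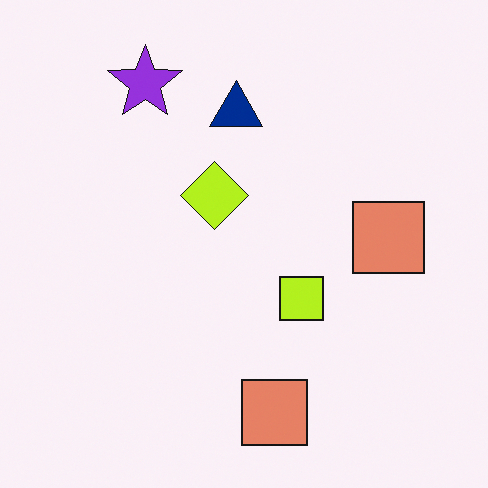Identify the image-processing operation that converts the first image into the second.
The image was hue-shifted slightly.

Every shape's color has rotated by the same amount around the hue wheel — a uniform hue shift.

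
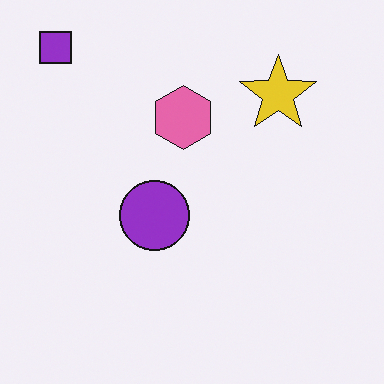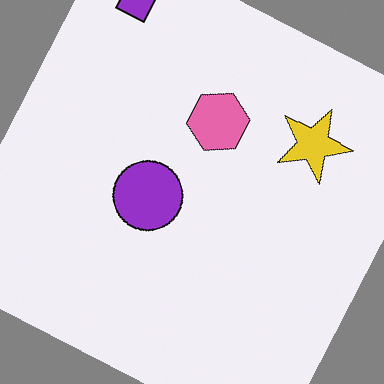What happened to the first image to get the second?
It was rotated clockwise by a moderate amount.

Every shape is tilted by the same angle and the image corners show triangular fill wedges — a whole-image rotation by a non-right angle.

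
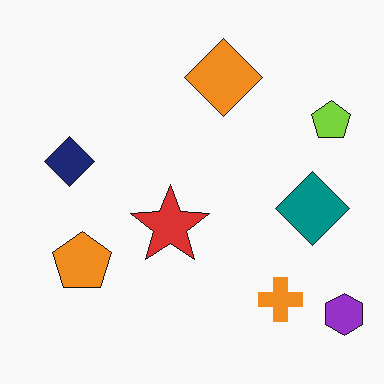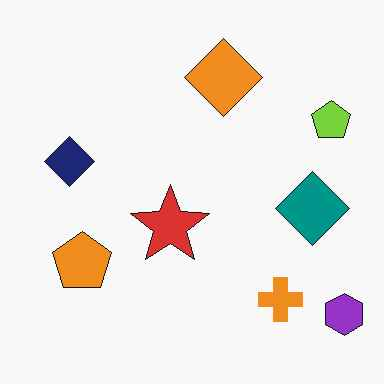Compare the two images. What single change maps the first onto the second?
This is the original image given moderate JPEG compression.

Blocky 8×8 compression artifacts appear around shape edges and the flat background shows ringing — characteristic JPEG degradation.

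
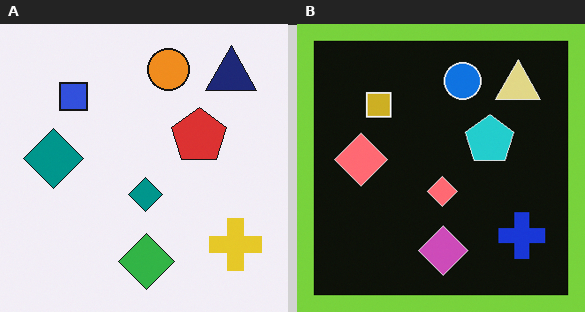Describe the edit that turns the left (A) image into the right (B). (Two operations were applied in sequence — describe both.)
Color-inverted (negative), then framed with a lime border.

The light background has become dark and every shape's color is its complement — a photographic negative. A solid lime frame runs around the edge of the right (B) image, with the content slightly shrunk inside it.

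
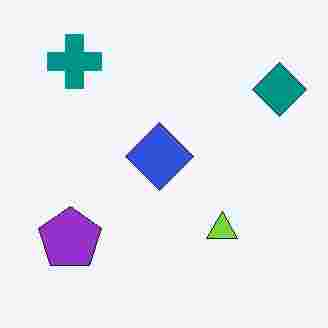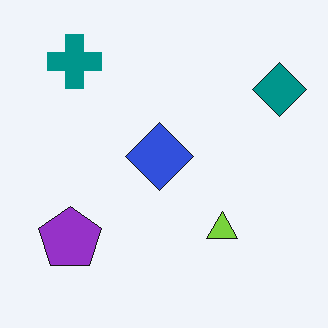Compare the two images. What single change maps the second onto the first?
It was heavily JPEG-compressed with obvious blocking artifacts.

Blocky 8×8 compression artifacts appear around shape edges and the flat background shows ringing — characteristic JPEG degradation.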